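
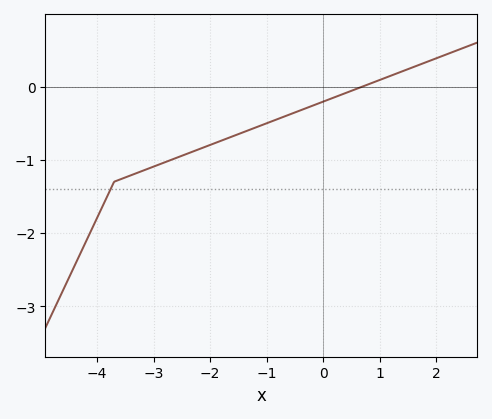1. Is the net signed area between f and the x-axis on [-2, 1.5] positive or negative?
negative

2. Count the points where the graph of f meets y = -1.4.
1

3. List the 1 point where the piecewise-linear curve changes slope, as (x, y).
(-3.7, -1.3)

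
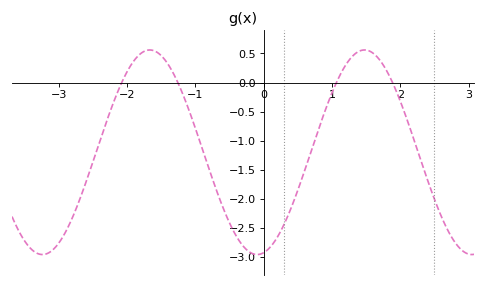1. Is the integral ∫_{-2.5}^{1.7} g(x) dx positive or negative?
negative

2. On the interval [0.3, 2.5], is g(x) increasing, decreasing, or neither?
neither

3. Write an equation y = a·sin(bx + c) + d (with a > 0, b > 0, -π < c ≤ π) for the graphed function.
y = 1.76sin(2x - 1.38) - 1.2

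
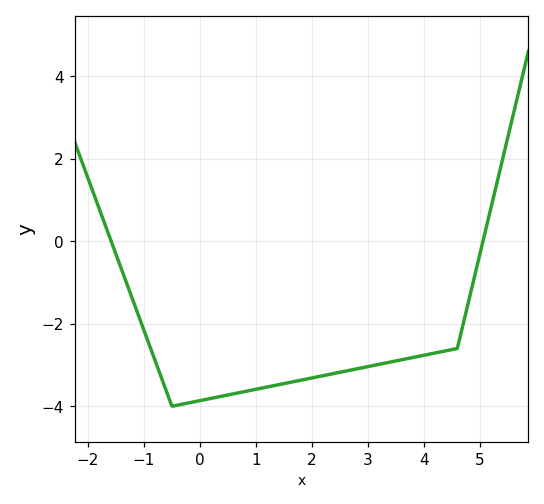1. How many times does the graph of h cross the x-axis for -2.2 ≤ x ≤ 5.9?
2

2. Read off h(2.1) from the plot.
-3.2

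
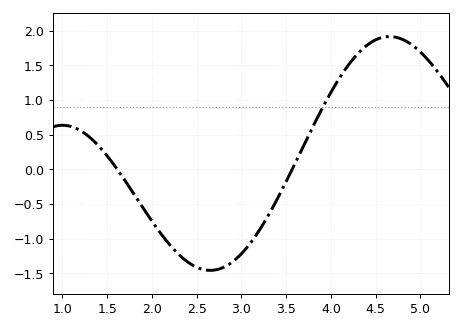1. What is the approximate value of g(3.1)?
-1.06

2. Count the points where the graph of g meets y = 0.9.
1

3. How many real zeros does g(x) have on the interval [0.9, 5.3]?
2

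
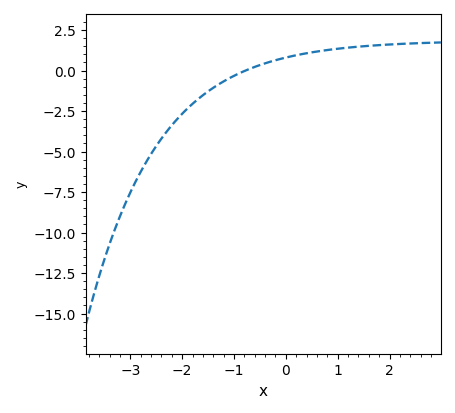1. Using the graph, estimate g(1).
1.4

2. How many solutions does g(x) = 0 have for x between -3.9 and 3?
1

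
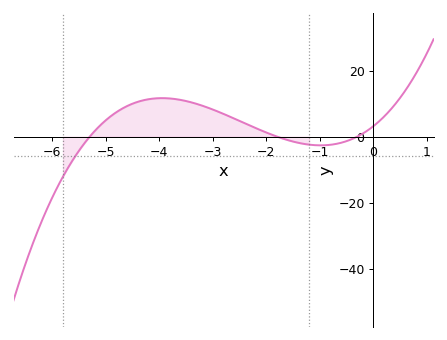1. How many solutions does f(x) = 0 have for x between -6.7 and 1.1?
3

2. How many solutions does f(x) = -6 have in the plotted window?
1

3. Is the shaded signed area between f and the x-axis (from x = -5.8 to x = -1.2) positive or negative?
positive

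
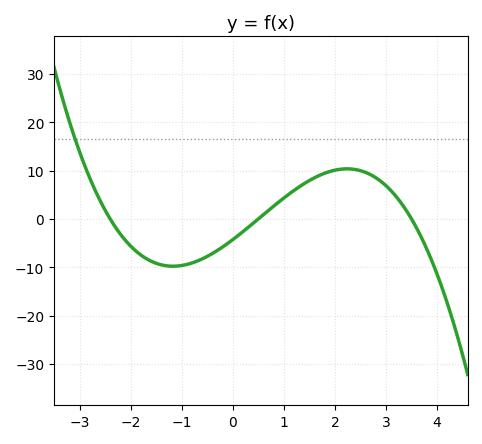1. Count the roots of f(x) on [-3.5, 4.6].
3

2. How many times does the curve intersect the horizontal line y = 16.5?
1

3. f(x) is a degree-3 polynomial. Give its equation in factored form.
y = -1.02(x + 2.4)(x - 0.5)(x - 3.5)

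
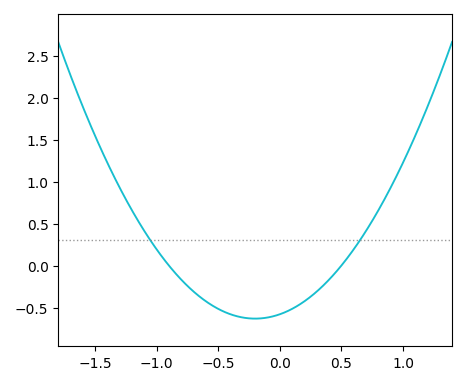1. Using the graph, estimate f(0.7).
0.4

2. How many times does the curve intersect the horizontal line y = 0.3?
2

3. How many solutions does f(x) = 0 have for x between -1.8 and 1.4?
2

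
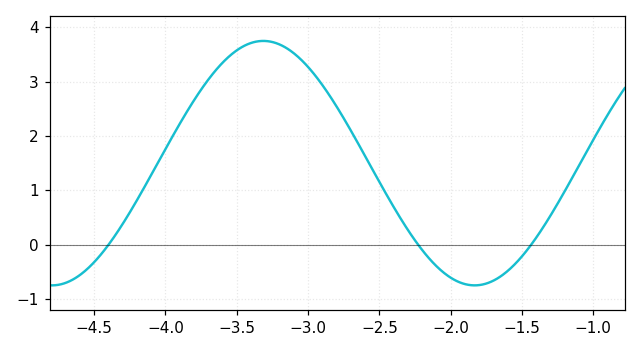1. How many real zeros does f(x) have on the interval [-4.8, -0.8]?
3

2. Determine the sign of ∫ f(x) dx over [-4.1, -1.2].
positive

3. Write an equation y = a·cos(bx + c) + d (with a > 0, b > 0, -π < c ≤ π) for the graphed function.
y = 2.25cos(2.1x + 0.74) + 1.5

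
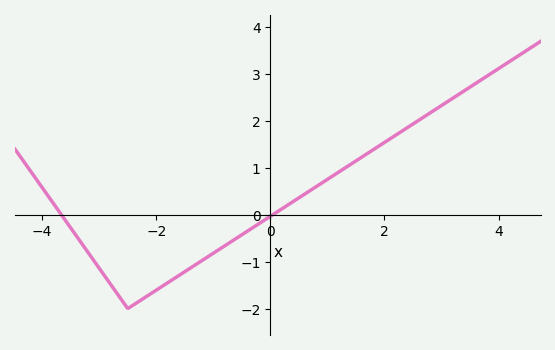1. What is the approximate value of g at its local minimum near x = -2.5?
-2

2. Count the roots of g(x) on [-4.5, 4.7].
2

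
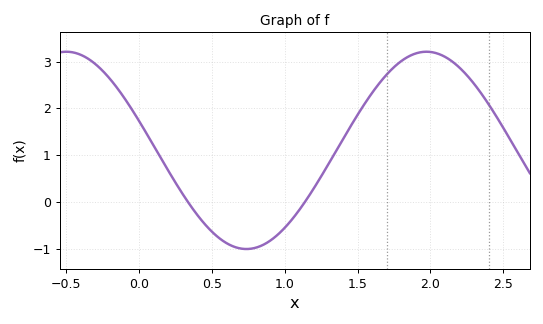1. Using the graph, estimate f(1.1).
-0.173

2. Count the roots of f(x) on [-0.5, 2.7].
2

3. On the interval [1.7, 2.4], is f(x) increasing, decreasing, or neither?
neither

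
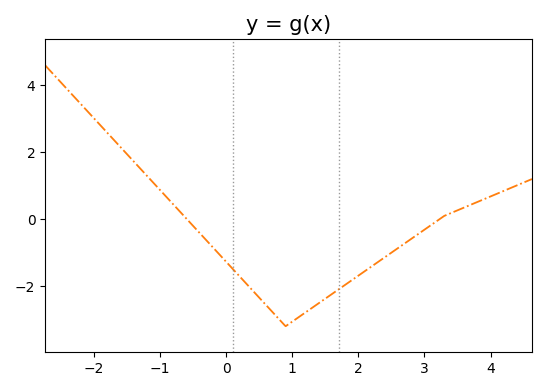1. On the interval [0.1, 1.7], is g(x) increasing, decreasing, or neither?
neither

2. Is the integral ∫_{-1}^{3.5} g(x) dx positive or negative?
negative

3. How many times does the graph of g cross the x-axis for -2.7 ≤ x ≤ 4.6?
2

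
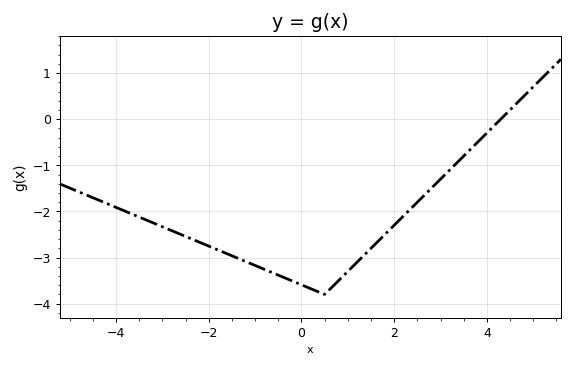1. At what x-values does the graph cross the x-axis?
4.2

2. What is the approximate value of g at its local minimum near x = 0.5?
-3.8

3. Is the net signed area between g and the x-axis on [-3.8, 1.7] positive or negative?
negative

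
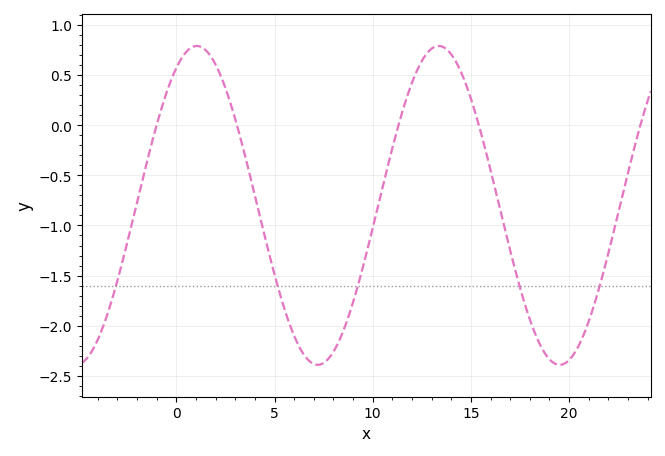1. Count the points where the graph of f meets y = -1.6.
5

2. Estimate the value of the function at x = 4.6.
-1.2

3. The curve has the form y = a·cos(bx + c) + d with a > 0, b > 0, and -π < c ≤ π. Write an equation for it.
y = 1.59cos(0.51x - 0.53) - 0.8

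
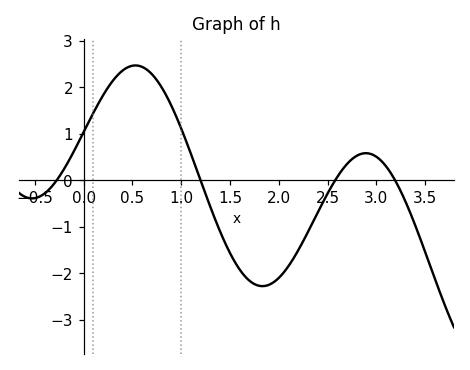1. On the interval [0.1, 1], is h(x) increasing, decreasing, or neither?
neither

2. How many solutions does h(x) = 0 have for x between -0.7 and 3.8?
4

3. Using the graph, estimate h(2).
-2.1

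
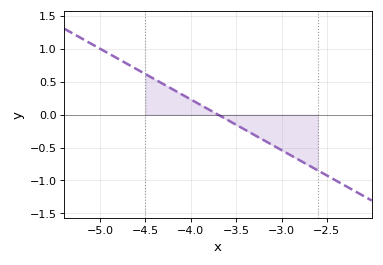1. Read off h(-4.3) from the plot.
0.45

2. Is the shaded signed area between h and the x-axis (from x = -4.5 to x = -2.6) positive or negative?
negative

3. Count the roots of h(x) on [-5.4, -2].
1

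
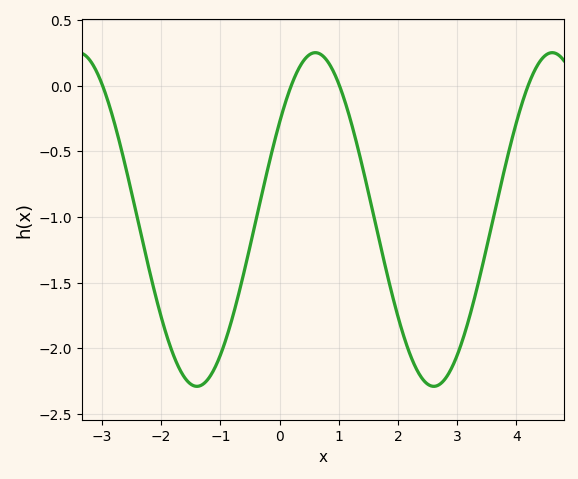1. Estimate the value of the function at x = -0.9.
-1.9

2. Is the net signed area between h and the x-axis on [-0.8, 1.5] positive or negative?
negative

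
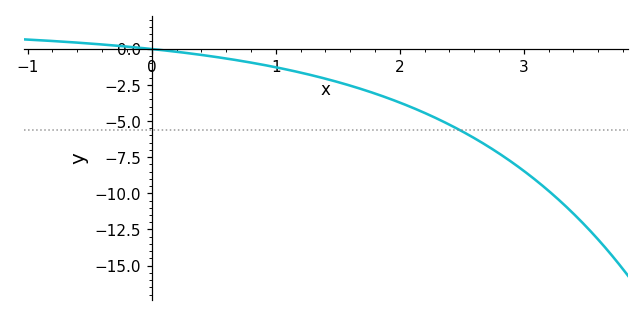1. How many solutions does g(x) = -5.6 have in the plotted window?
1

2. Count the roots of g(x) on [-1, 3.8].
1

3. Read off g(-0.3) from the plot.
0.2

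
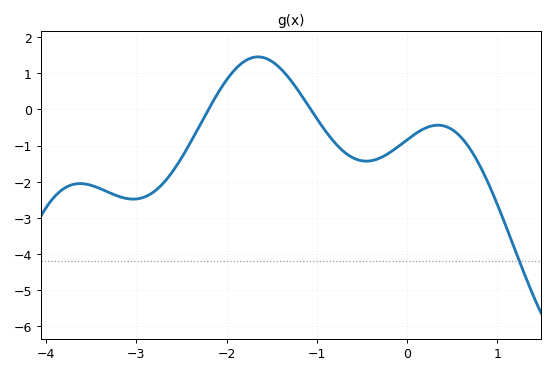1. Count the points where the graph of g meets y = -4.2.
1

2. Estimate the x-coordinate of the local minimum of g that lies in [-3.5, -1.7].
-3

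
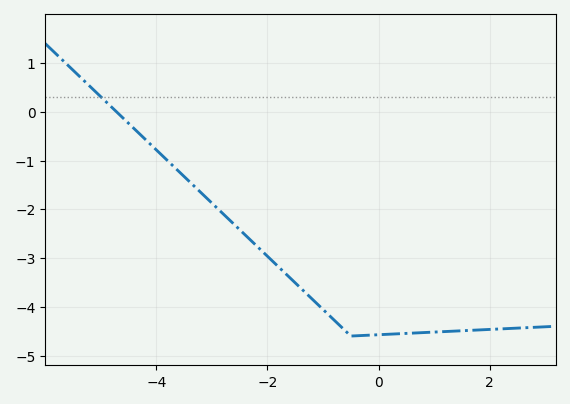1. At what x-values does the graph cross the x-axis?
-4.71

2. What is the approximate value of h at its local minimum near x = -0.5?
-4.6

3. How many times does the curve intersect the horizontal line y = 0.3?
1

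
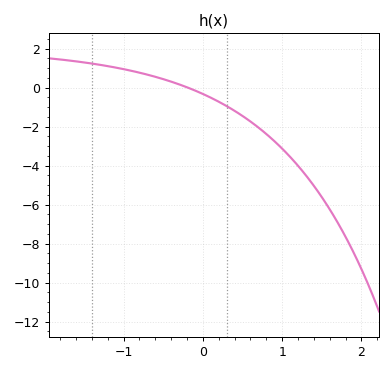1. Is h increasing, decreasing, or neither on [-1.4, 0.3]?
decreasing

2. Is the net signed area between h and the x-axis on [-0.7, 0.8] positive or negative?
negative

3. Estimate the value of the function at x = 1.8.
-7.6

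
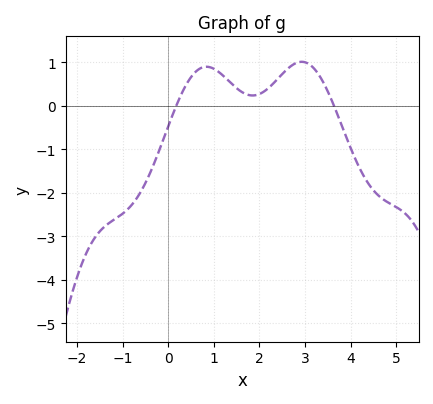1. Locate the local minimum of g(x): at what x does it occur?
1.8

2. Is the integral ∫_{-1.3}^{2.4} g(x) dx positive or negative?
negative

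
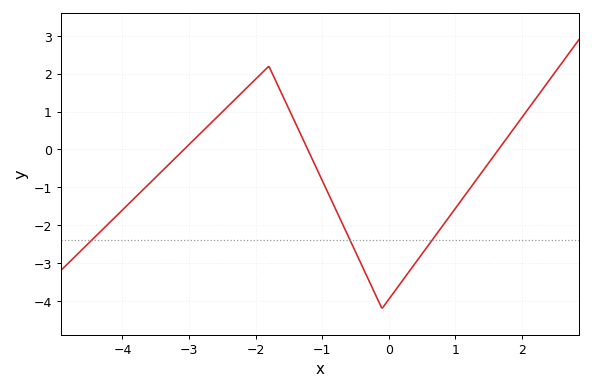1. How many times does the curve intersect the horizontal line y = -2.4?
3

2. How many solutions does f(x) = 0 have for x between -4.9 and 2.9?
3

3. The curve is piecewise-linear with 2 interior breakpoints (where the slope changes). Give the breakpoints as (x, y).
(-1.8, 2.2); (-0.1, -4.2)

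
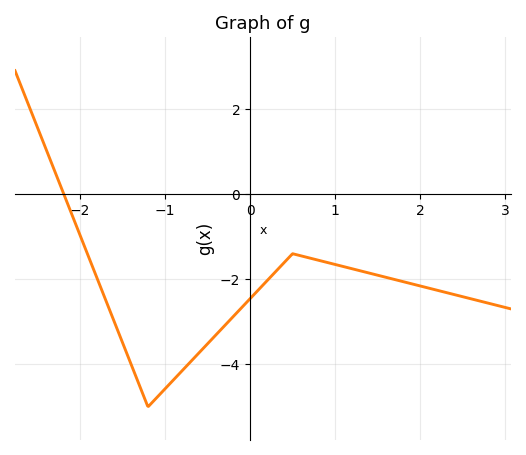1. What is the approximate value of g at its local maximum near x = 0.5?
-1.4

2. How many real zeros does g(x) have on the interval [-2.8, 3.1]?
1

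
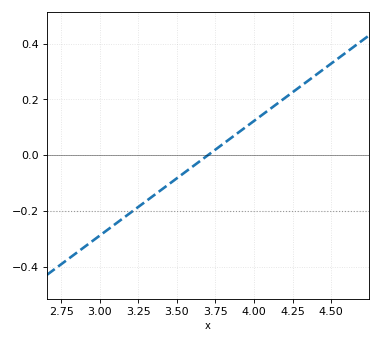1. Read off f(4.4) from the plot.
0.28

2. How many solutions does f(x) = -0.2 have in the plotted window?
1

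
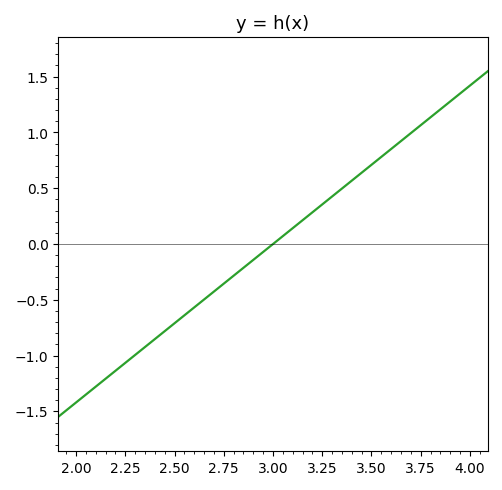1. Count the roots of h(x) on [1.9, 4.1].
1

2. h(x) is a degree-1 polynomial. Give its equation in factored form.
y = 1.42(x - 3)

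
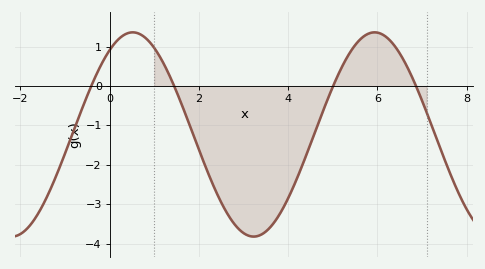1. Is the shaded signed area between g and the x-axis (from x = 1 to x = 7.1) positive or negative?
negative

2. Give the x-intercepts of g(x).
-0.409, 1.45, 5.01, 6.86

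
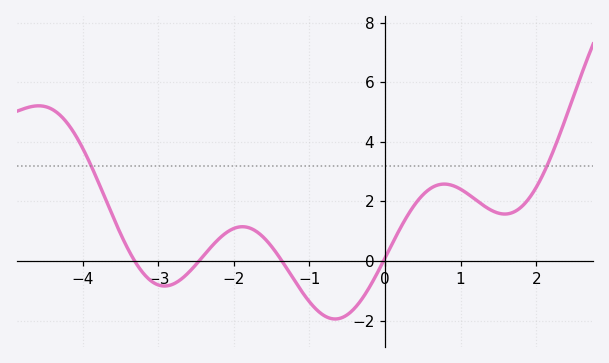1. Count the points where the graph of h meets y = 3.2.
2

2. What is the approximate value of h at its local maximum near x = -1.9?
1.15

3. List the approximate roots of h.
-3.31, -2.46, -1.36, -0.02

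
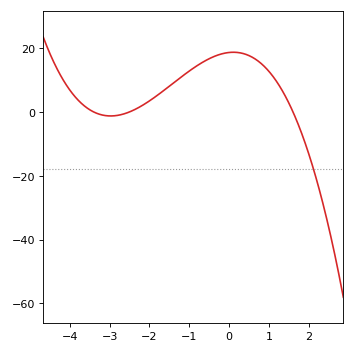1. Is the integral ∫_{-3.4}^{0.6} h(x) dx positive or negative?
positive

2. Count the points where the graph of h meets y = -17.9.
1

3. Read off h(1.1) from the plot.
11.1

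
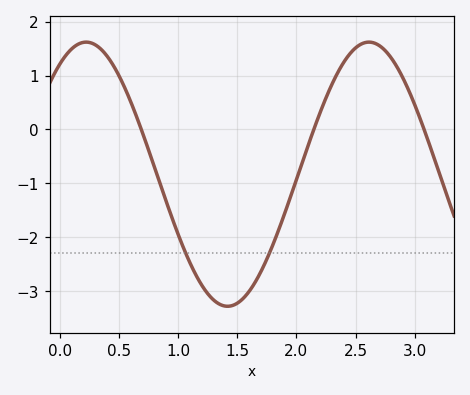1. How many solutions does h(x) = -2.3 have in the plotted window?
2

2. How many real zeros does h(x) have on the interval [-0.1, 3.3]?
3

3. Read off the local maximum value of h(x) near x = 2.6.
1.62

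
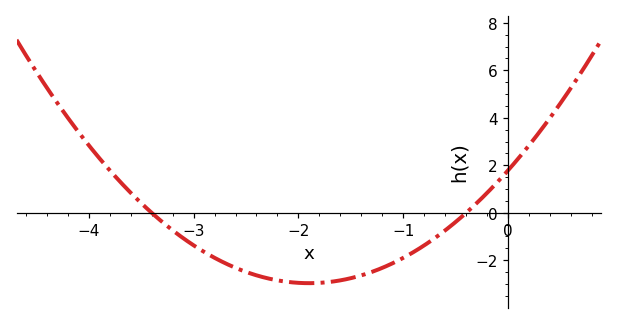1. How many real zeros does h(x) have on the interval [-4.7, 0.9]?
2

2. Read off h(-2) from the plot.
-2.96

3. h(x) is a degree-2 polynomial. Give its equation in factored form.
y = 1.32(x + 3.4)(x + 0.4)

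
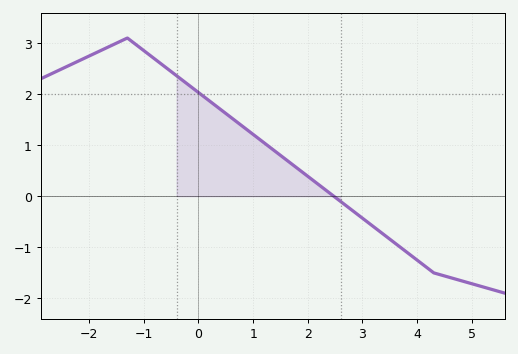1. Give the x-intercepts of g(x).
2.4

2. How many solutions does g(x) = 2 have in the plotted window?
1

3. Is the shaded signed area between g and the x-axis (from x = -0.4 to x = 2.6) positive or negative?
positive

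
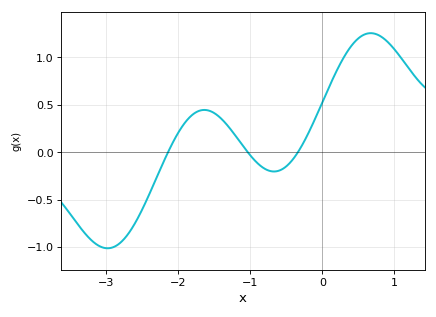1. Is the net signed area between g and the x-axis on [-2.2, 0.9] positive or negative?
positive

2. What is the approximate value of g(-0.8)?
-0.15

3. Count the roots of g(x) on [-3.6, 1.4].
3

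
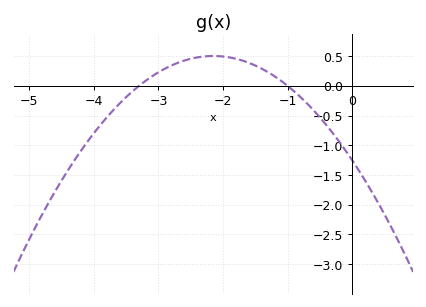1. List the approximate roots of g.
-3.3, -1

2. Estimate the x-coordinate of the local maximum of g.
-2.1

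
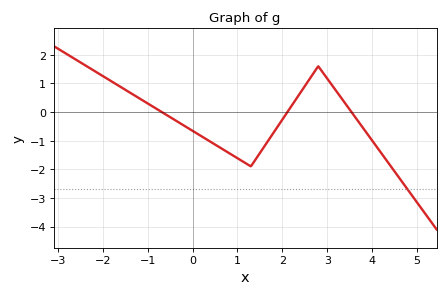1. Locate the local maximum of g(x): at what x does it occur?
2.8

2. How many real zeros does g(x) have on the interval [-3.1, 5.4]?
3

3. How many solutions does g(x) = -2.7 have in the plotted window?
1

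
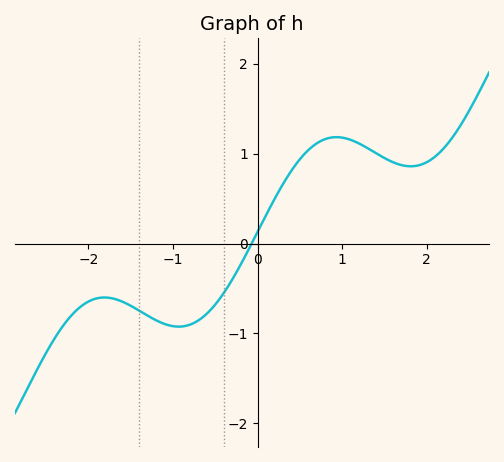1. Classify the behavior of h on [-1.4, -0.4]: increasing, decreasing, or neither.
neither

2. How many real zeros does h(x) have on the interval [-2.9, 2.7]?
1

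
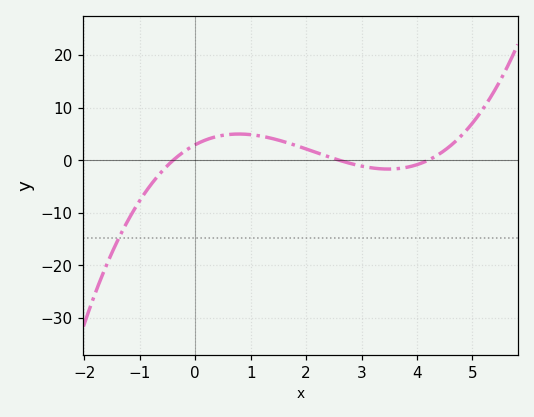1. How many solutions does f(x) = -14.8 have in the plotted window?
1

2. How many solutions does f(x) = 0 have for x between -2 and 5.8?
3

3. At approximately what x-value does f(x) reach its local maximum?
0.8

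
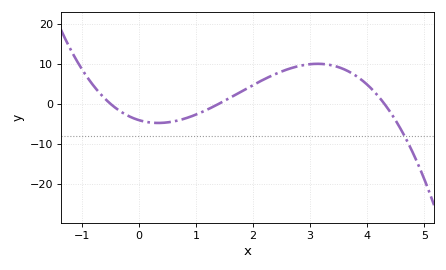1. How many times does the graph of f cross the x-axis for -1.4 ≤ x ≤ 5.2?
3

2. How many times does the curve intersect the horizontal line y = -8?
1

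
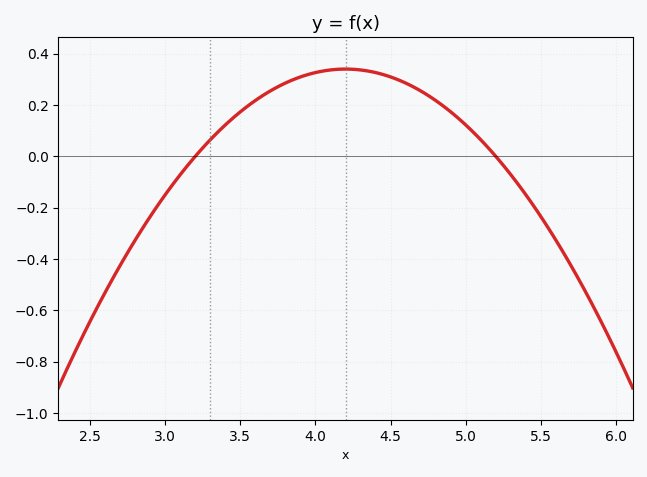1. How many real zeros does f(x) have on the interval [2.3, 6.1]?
2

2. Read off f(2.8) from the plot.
-0.32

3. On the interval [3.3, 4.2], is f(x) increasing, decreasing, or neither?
increasing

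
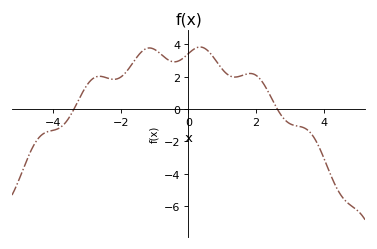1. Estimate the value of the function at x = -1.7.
2.67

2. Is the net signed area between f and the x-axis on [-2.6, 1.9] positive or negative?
positive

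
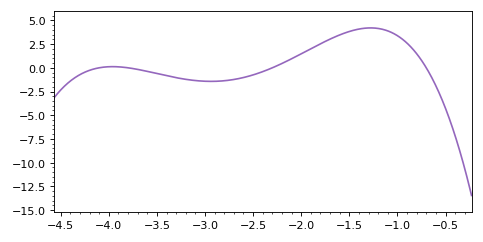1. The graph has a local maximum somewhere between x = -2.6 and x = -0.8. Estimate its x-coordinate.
-1.28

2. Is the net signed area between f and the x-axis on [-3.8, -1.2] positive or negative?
positive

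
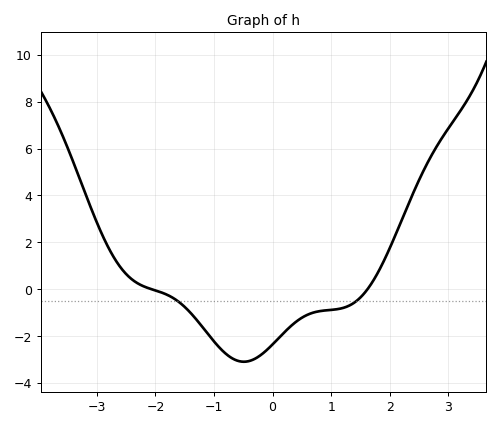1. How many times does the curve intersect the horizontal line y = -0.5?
2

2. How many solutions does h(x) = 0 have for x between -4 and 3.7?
2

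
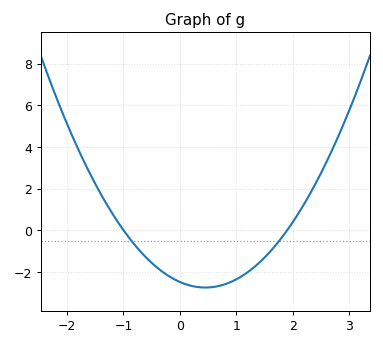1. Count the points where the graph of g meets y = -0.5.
2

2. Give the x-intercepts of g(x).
-1, 1.9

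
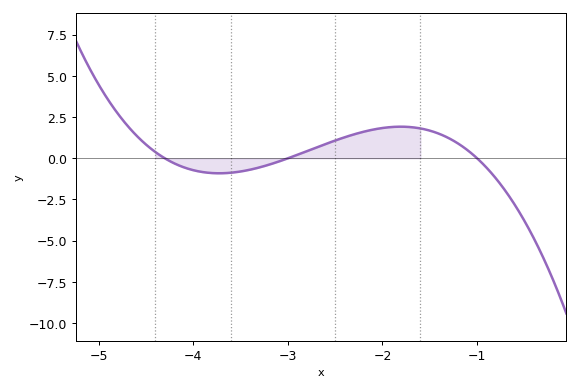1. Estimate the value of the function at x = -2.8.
0.432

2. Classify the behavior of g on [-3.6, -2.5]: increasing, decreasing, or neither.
increasing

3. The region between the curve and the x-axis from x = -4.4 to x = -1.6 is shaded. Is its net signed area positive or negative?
positive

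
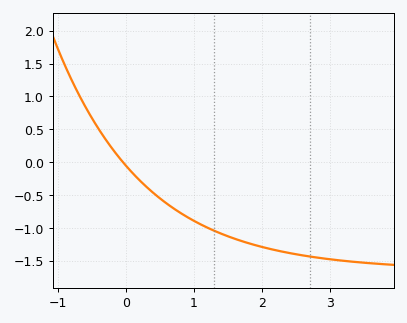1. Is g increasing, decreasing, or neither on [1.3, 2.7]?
decreasing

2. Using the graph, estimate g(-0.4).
0.506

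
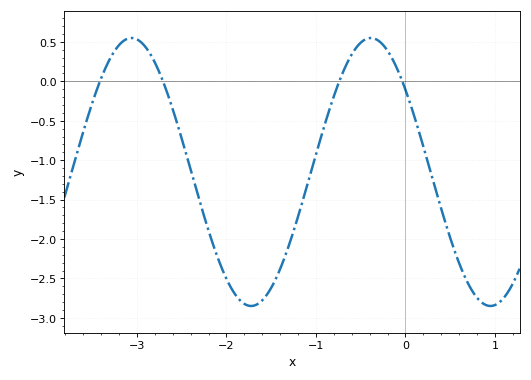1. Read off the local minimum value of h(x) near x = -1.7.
-2.85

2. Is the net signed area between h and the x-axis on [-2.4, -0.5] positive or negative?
negative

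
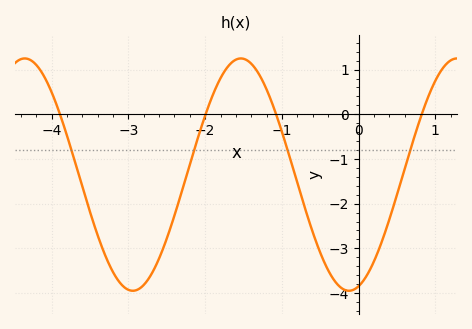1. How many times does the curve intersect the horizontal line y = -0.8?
4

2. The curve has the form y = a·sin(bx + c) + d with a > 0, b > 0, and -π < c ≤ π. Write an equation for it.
y = 2.6sin(2.23x - 1.29) - 1.35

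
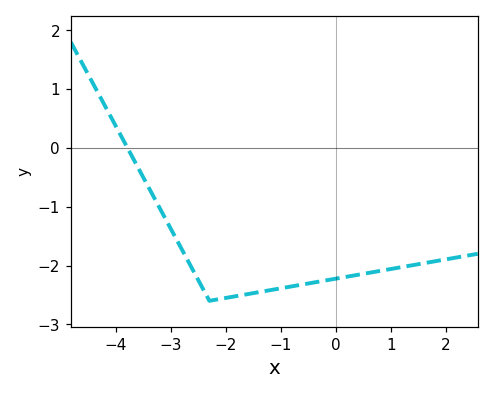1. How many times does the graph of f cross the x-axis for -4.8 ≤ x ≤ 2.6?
1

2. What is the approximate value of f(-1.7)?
-2.5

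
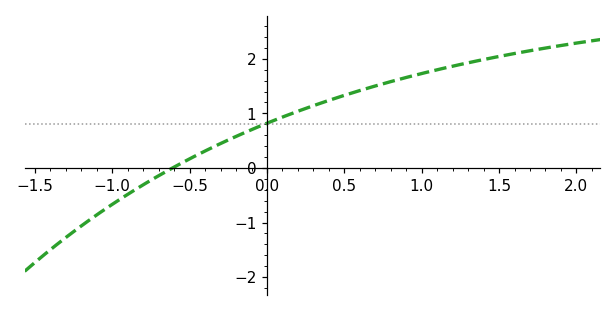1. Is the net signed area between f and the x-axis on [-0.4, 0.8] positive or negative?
positive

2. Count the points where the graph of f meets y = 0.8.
1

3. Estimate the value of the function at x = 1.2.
1.86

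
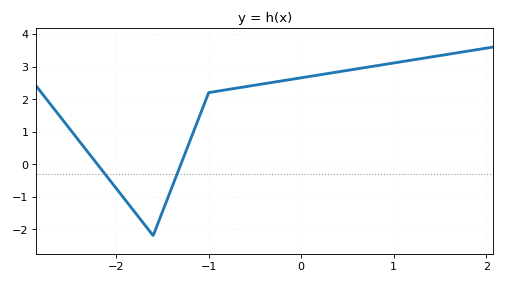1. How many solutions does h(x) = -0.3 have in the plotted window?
2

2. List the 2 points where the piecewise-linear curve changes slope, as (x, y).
(-1.6, -2.2); (-1, 2.2)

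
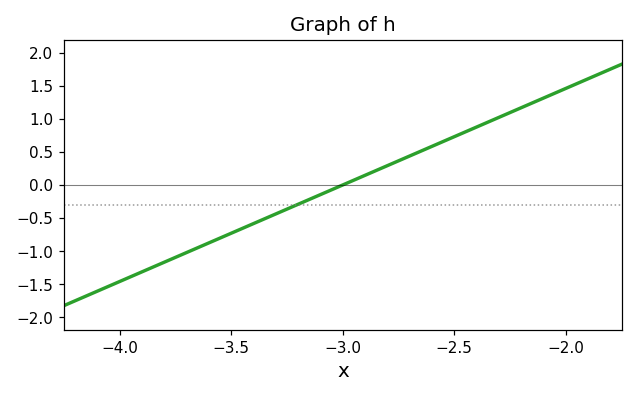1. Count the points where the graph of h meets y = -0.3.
1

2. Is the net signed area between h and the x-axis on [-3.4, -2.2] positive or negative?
positive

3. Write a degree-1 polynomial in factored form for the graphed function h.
y = 1.46(x + 3)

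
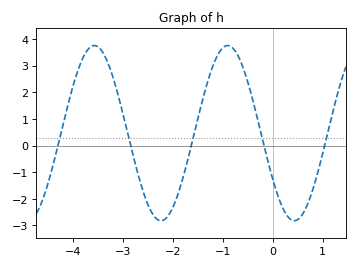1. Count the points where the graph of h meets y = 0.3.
5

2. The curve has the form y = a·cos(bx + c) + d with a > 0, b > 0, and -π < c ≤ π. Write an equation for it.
y = 3.29cos(2.4x + 2.1) + 0.47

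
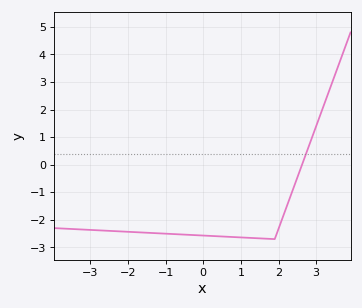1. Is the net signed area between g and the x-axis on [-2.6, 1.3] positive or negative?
negative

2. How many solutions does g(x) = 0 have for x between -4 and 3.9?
1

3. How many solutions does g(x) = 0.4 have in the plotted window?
1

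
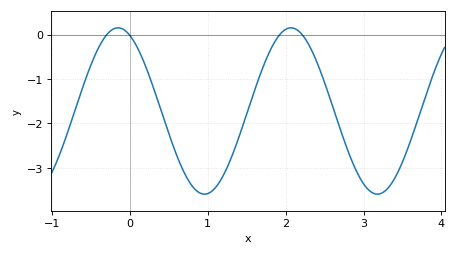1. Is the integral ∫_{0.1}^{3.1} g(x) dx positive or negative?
negative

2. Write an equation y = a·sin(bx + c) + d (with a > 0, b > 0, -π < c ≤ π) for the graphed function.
y = 1.87sin(2.8x + 2) - 1.72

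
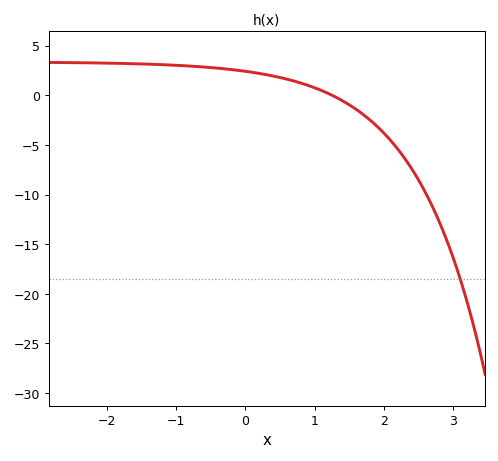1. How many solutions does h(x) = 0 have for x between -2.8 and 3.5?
1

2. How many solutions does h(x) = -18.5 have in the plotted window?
1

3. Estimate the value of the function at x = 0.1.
2.31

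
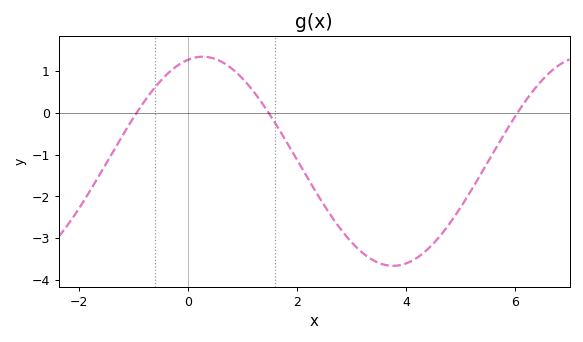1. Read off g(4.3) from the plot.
-3.4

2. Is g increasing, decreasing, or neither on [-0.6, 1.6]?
neither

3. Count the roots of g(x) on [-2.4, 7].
3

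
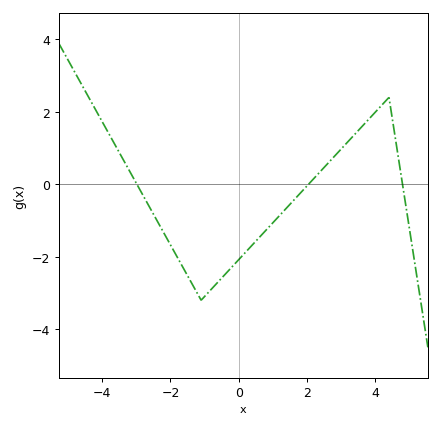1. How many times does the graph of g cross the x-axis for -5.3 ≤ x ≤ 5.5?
3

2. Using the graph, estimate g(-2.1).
-1.5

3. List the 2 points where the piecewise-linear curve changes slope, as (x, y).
(-1.1, -3.2); (4.4, 2.4)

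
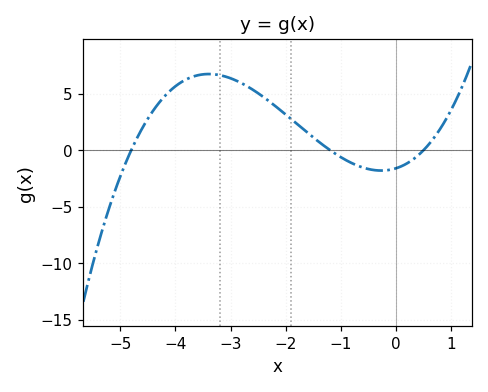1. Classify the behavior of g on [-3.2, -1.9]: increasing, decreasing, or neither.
decreasing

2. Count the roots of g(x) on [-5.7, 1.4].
3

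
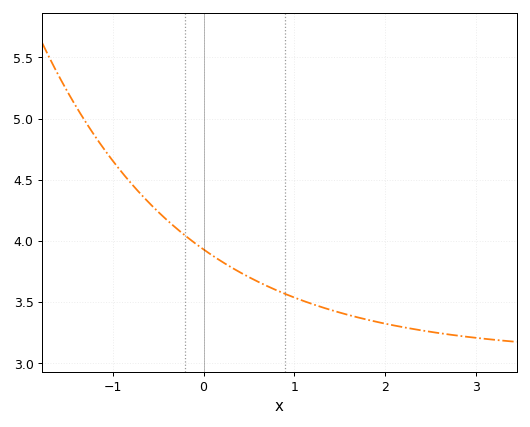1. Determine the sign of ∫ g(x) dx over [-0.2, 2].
positive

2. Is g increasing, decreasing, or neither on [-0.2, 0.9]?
decreasing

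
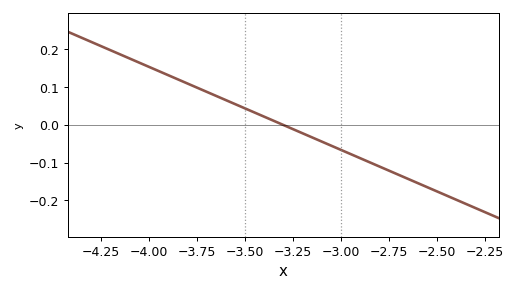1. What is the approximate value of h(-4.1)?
0.18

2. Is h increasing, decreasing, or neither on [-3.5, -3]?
decreasing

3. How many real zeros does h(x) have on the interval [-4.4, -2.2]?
1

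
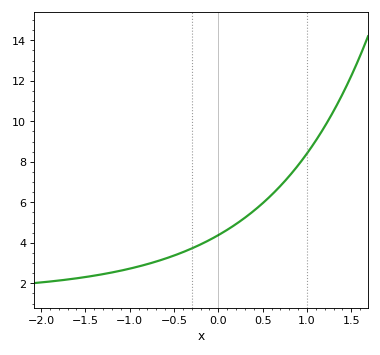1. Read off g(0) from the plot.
4.38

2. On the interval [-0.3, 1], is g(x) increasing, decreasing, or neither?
increasing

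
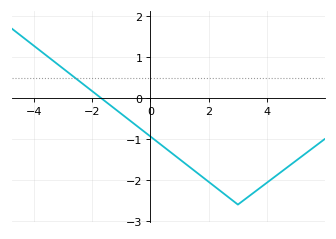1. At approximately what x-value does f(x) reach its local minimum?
3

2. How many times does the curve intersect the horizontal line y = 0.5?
1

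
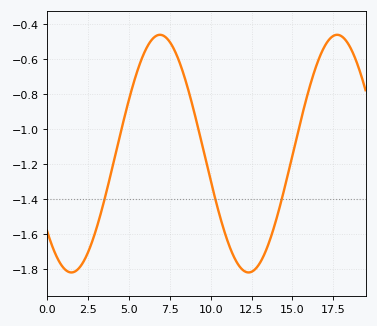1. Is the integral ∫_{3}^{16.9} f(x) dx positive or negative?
negative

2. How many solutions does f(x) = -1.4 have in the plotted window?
3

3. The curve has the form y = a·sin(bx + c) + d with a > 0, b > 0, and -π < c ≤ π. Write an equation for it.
y = 0.68sin(0.58x - 2.4) - 1.14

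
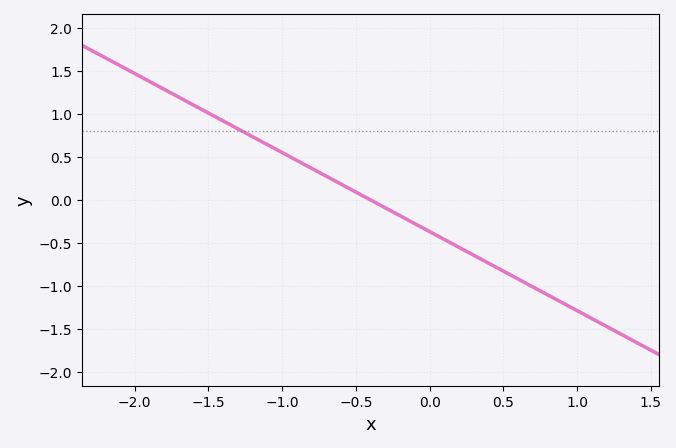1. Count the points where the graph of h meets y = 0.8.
1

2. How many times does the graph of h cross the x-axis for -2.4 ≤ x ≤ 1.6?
1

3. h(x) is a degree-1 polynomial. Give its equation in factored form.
y = -0.92(x + 0.4)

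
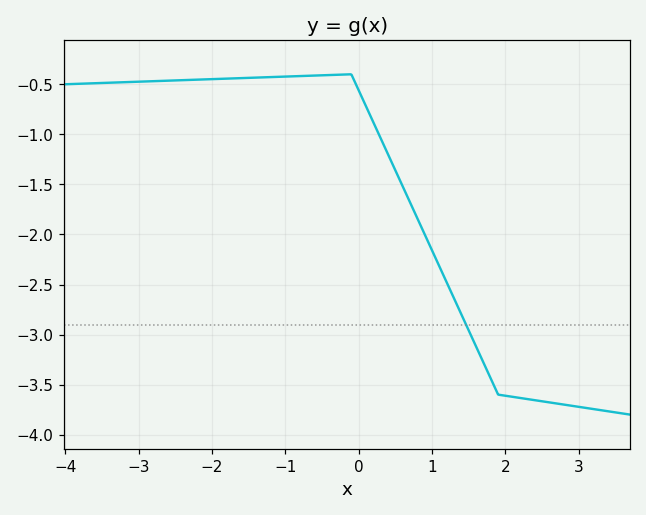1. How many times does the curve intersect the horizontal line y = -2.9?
1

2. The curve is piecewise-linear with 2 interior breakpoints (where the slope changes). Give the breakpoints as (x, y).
(-0.1, -0.4); (1.9, -3.6)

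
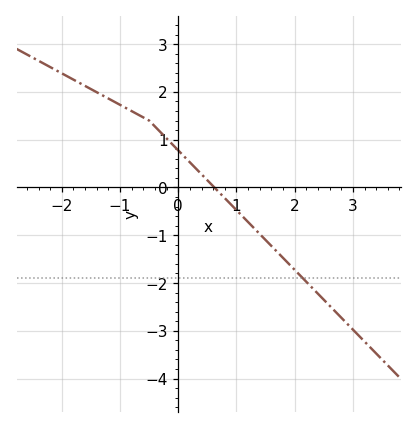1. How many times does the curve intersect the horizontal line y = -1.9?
1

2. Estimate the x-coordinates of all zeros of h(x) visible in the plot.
0.62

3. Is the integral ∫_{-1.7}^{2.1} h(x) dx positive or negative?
positive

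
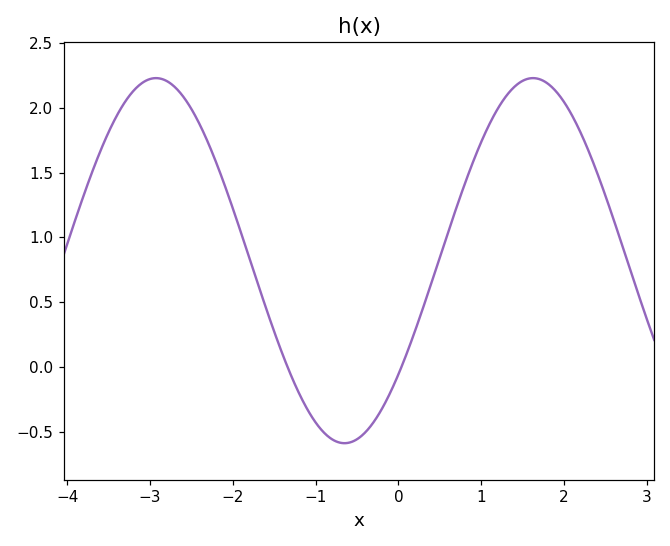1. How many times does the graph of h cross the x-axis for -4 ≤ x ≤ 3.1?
2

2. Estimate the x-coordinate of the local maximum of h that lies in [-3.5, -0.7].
-2.93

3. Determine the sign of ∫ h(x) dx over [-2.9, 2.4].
positive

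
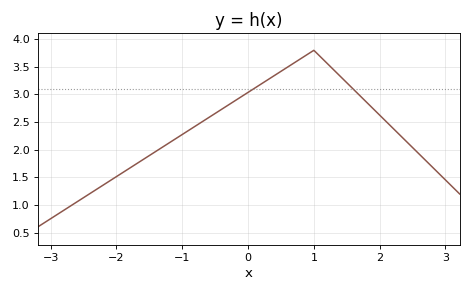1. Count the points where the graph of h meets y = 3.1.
2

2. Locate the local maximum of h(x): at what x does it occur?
0.999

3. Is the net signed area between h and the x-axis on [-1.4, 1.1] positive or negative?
positive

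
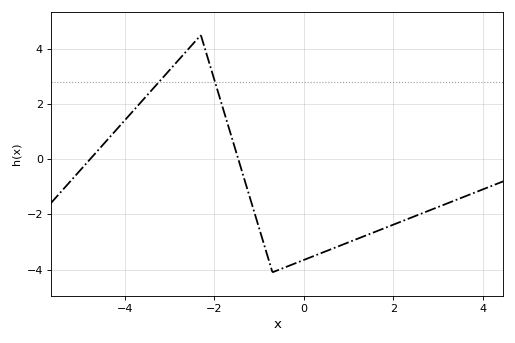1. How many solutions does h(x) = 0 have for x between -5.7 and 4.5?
2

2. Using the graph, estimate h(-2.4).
4.4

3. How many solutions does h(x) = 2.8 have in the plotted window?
2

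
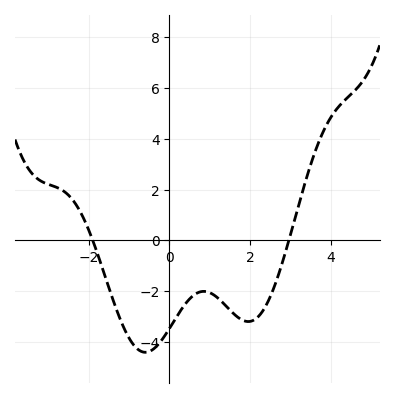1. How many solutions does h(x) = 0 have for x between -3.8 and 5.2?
2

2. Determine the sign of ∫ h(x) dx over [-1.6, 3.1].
negative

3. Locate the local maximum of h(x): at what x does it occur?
0.8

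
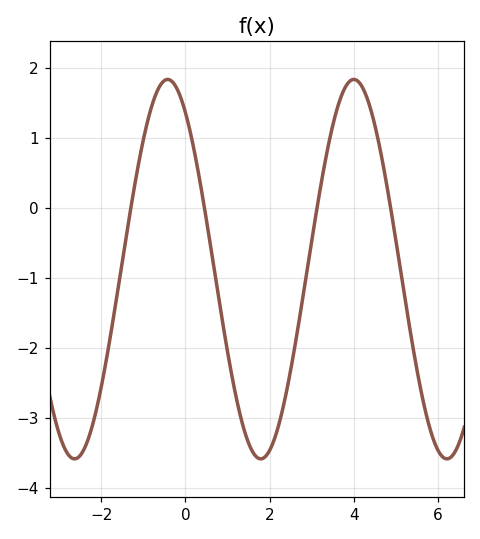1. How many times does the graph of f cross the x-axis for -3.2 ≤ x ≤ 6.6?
4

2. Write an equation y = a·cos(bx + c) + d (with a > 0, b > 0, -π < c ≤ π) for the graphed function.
y = 2.71cos(1.42x + 0.602) - 0.88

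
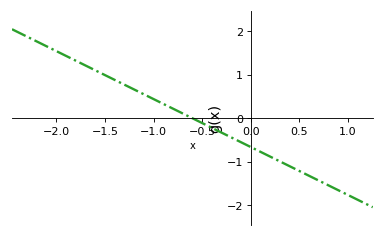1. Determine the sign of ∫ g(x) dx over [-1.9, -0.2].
positive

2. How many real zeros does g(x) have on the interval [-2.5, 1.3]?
1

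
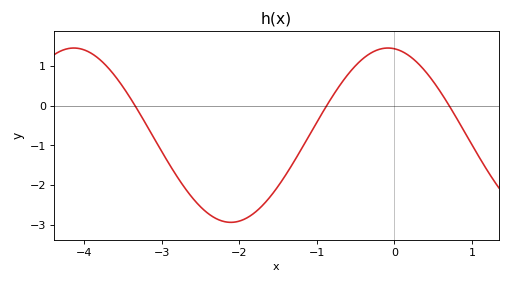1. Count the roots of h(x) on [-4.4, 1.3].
3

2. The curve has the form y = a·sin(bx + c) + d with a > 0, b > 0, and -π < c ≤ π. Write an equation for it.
y = 2.2sin(1.55x + 1.7) - 0.74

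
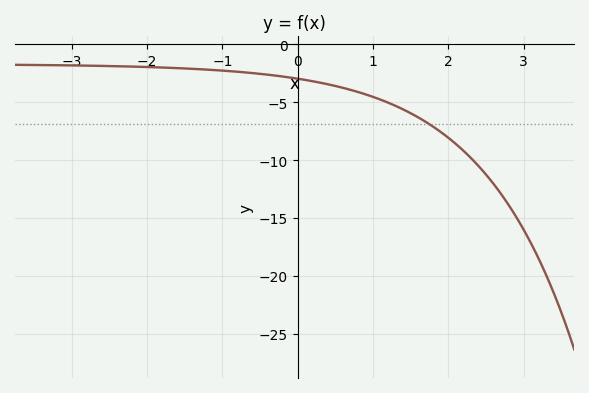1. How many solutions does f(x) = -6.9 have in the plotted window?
1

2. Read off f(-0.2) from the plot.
-2.77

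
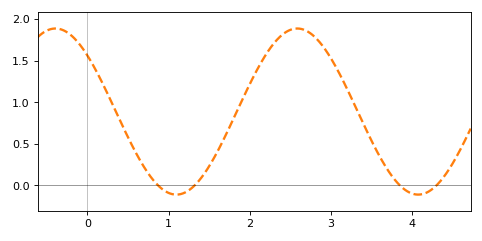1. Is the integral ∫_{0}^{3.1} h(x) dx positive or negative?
positive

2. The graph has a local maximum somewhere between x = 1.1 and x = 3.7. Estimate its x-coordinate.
2.6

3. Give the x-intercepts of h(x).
0.9, 1.3, 3.8, 4.3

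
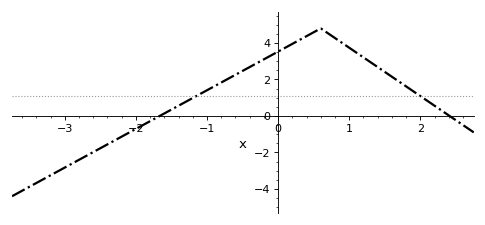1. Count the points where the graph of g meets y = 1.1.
2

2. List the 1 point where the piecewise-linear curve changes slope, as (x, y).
(0.6, 4.8)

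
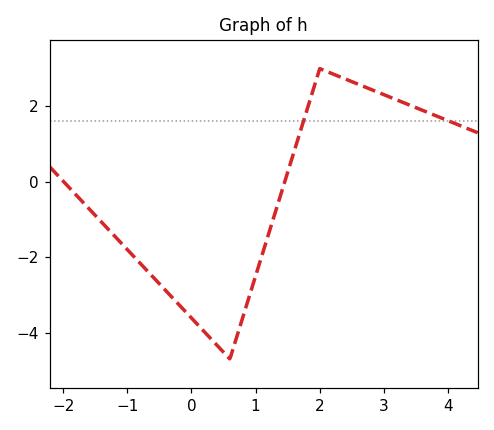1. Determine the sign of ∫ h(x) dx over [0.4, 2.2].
negative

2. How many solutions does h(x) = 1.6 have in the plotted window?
2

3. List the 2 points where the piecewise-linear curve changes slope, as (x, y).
(0.6, -4.7); (2, 3)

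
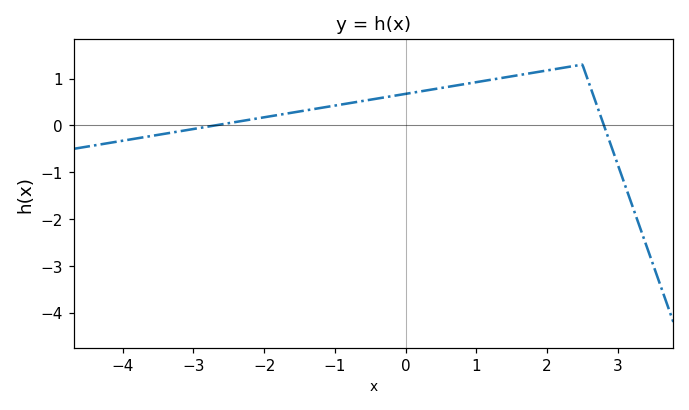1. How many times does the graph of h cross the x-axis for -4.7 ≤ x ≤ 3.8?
2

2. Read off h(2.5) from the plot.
1.3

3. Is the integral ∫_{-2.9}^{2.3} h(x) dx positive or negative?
positive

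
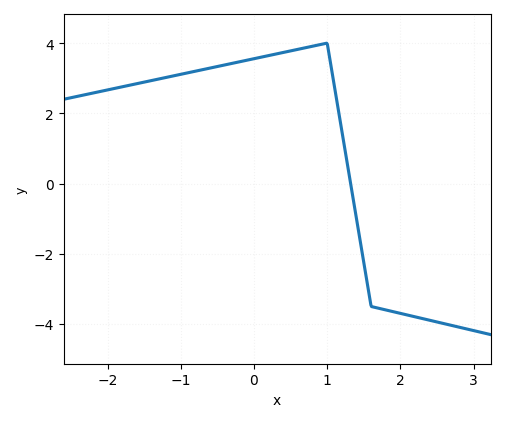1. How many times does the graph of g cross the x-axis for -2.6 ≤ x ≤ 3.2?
1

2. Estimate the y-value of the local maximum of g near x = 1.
4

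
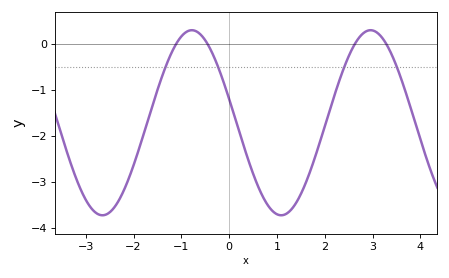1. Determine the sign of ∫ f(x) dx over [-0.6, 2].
negative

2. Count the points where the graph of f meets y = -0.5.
4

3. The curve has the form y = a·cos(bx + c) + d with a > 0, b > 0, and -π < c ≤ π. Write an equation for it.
y = 2.01cos(1.68x + 1.31) - 1.71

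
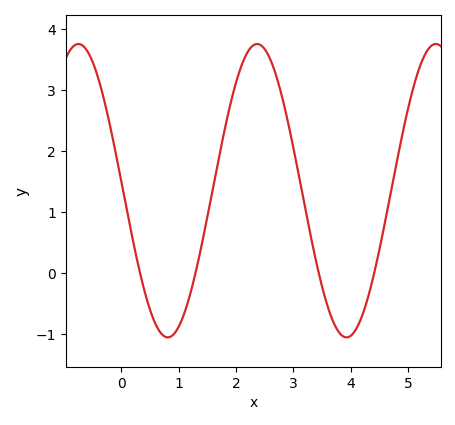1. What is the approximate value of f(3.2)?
1.08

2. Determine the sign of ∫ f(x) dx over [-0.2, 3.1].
positive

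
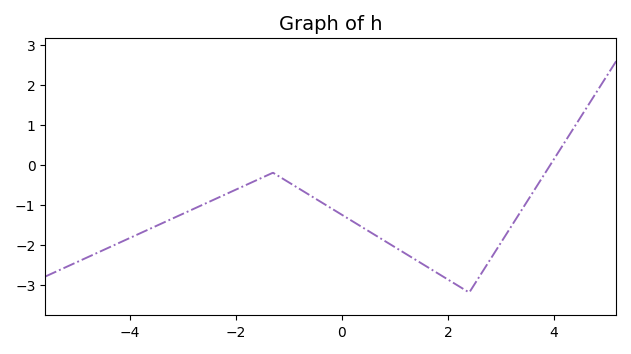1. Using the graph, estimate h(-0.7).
-0.7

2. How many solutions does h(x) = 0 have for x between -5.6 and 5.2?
1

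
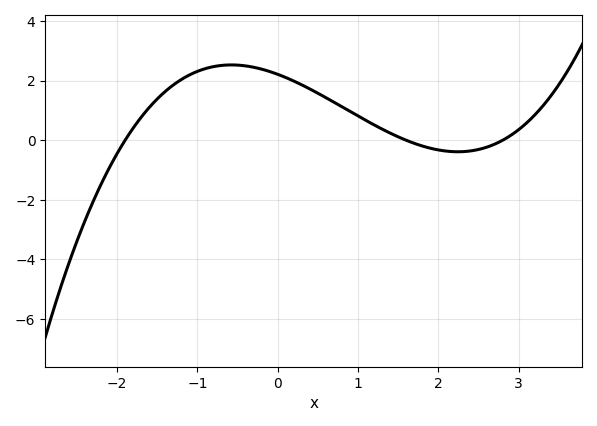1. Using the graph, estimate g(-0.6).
2.53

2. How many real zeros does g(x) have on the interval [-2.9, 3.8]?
3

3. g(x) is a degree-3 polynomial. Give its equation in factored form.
y = 0.26(x + 1.9)(x - 1.6)(x - 2.8)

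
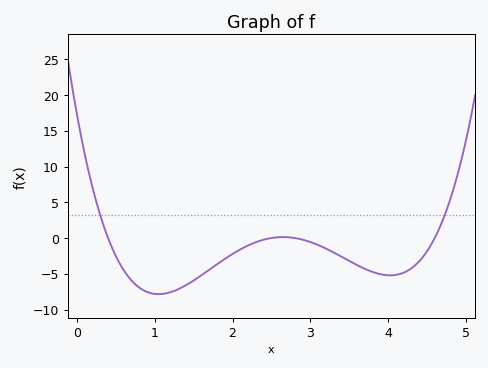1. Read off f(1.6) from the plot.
-5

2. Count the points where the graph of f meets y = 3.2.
2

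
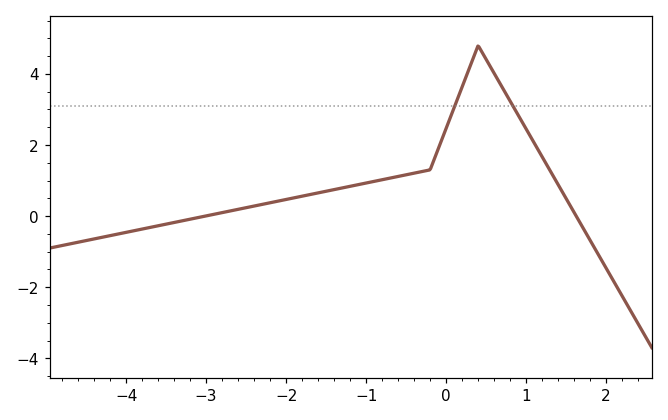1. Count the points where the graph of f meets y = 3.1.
2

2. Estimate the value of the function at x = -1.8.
0.56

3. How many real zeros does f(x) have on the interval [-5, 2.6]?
2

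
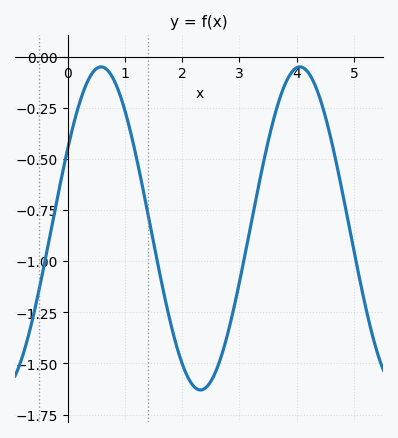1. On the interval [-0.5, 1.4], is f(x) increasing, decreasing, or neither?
neither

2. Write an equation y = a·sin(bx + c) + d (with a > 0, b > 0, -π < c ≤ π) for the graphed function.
y = 0.79sin(1.8x + 0.51) - 0.84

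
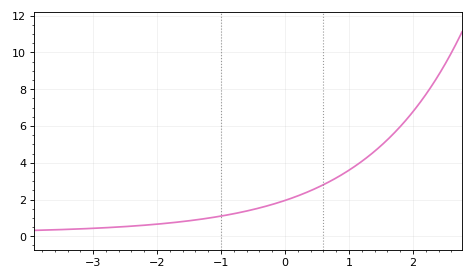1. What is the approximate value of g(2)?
6.78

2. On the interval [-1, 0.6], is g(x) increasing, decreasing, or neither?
increasing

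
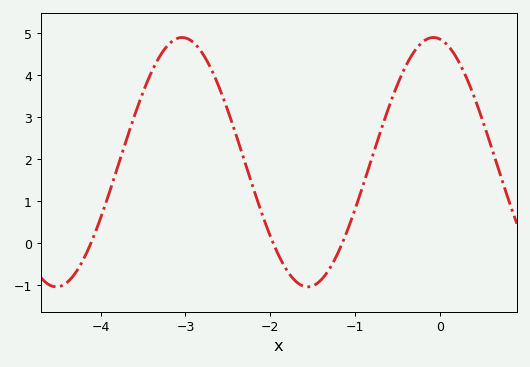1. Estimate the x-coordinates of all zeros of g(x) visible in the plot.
-4.1, -2, -1.2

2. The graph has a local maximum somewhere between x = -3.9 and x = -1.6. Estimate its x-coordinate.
-3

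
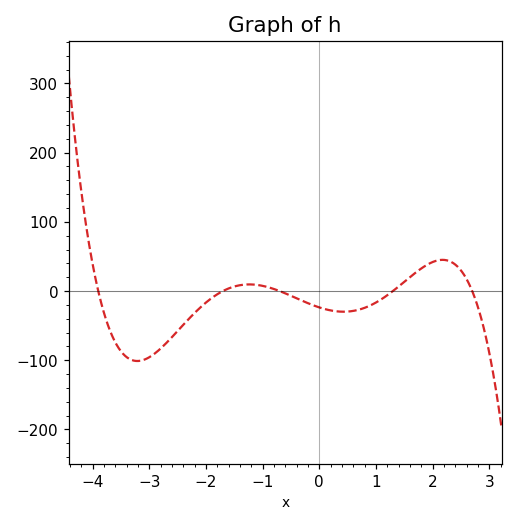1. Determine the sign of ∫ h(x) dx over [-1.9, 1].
negative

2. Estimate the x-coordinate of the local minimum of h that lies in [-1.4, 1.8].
0.427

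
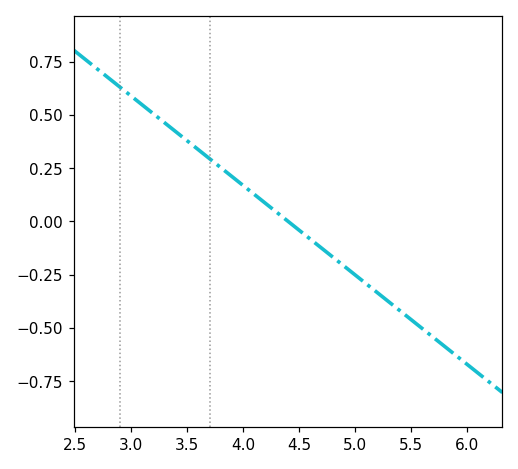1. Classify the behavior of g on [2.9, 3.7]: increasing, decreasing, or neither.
decreasing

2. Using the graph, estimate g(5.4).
-0.42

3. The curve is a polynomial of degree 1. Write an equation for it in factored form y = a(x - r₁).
y = -0.42(x - 4.4)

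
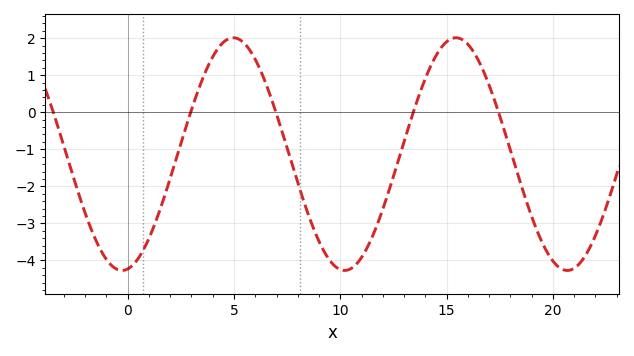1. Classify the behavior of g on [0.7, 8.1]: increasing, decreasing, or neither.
neither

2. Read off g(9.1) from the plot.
-3.61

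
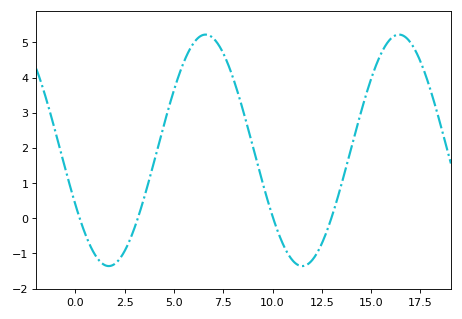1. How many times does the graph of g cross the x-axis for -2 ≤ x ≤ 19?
4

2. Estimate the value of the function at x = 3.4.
0.426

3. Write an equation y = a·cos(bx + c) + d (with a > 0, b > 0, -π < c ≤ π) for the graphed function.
y = 3.29cos(0.64x + 2.06) + 1.93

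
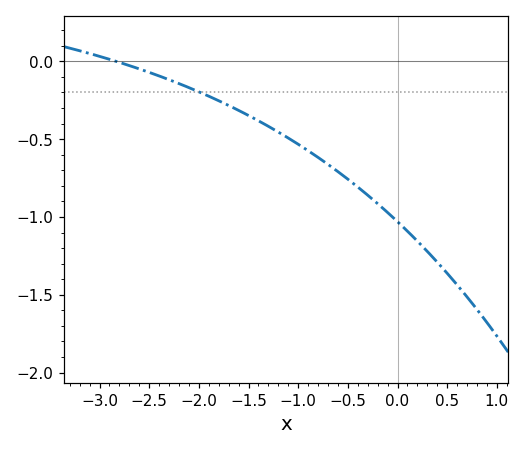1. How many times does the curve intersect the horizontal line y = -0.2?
1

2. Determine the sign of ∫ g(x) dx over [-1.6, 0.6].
negative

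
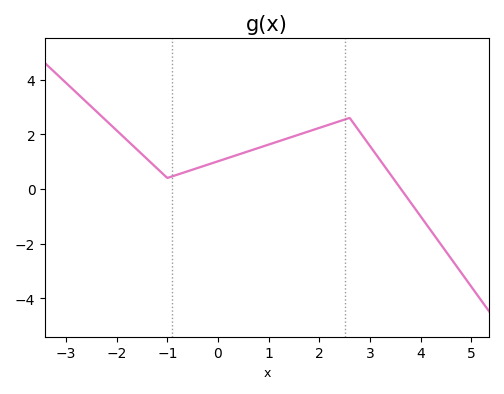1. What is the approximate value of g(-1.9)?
2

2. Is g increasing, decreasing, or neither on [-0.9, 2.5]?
increasing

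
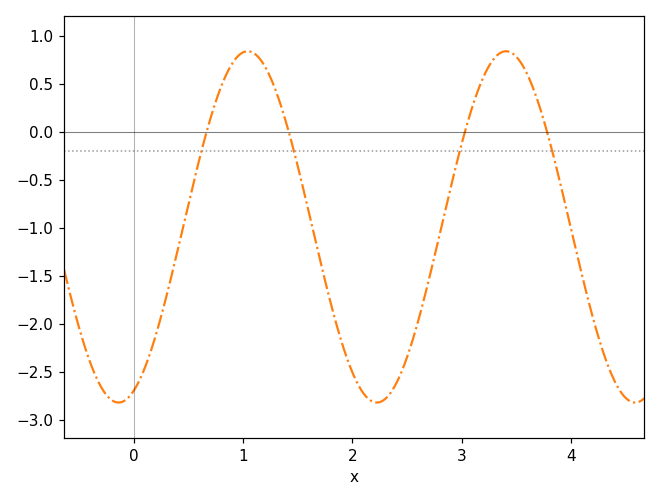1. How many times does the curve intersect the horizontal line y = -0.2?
4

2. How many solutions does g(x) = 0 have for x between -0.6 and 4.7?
4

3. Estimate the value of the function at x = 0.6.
-0.3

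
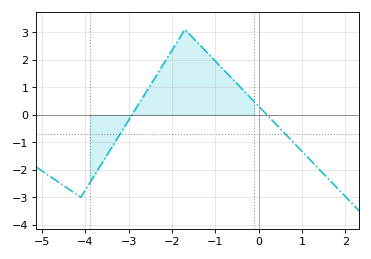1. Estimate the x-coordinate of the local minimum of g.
-4.1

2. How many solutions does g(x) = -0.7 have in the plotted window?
2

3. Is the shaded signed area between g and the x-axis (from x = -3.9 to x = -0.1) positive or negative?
positive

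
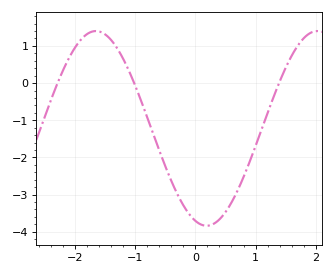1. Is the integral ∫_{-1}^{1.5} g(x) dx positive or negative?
negative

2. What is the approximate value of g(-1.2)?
0.663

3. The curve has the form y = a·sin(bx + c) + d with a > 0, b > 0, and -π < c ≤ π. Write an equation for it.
y = 2.62sin(1.71x - 1.89) - 1.22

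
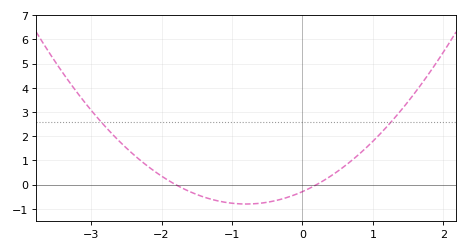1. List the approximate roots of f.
-1.8, 0.2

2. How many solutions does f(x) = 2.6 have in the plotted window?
2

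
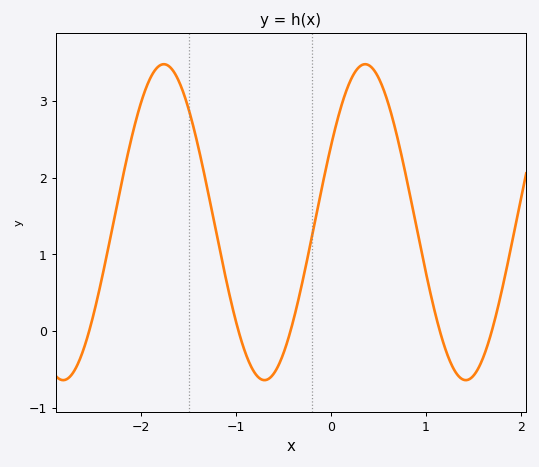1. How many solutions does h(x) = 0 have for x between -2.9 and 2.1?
5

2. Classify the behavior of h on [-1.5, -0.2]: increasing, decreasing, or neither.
neither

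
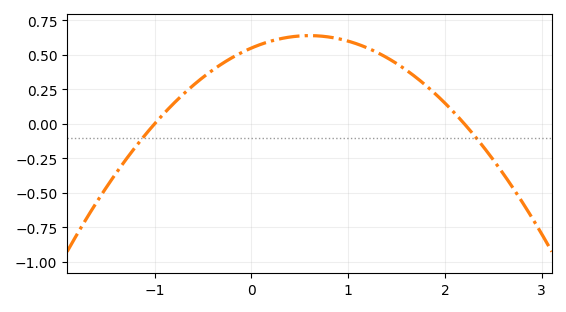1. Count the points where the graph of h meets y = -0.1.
2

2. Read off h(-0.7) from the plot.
0.218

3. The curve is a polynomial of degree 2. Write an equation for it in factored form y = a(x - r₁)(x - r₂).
y = -0.25(x + 1)(x - 2.2)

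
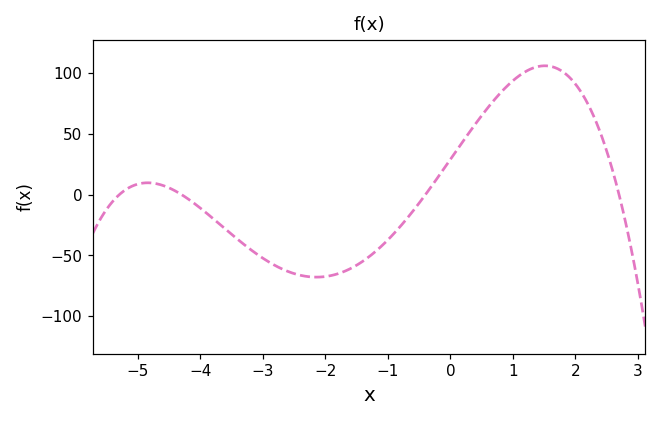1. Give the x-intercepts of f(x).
-5.2, -4.4, -0.4, 2.8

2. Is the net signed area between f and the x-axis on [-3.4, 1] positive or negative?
negative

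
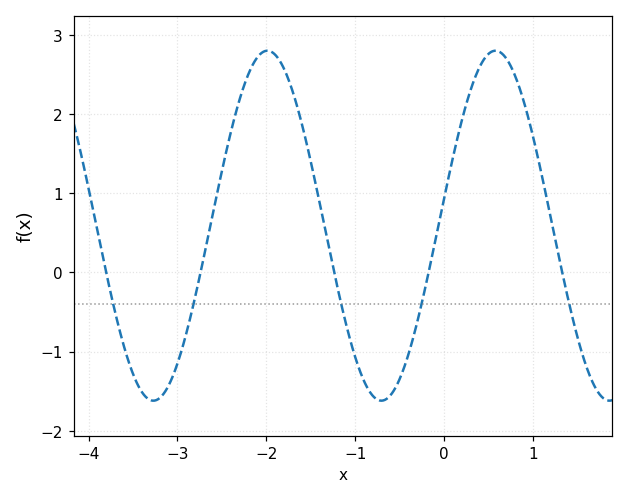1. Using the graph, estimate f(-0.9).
-1.4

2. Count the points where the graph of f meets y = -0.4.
5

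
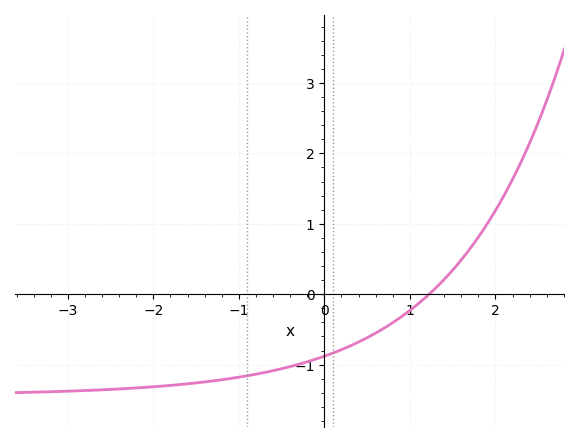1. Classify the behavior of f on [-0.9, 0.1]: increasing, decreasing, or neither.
increasing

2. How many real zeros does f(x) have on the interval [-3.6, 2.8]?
1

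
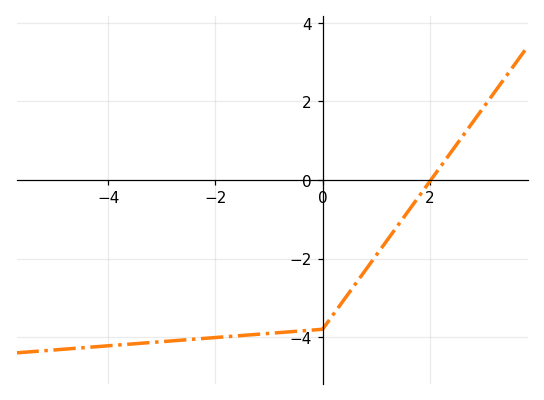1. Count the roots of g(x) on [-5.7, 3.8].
1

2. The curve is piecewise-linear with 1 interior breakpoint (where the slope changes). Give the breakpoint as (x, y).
(0, -3.8)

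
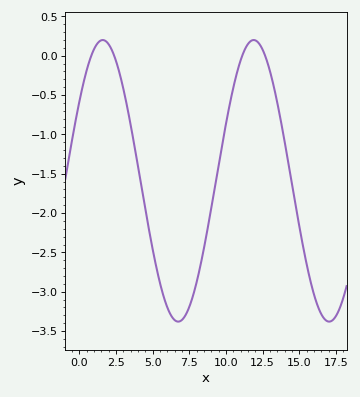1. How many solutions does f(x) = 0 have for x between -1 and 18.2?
4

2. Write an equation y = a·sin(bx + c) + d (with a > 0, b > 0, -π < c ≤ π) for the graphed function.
y = 1.79sin(0.61x + 0.6) - 1.59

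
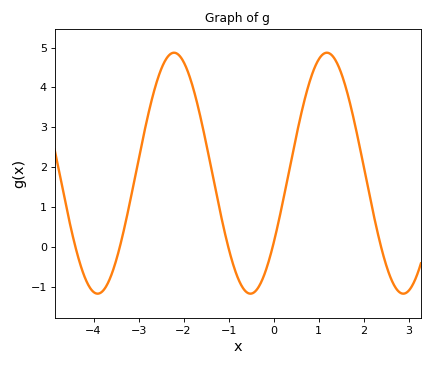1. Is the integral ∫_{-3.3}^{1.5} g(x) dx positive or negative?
positive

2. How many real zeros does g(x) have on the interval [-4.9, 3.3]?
5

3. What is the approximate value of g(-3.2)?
1.1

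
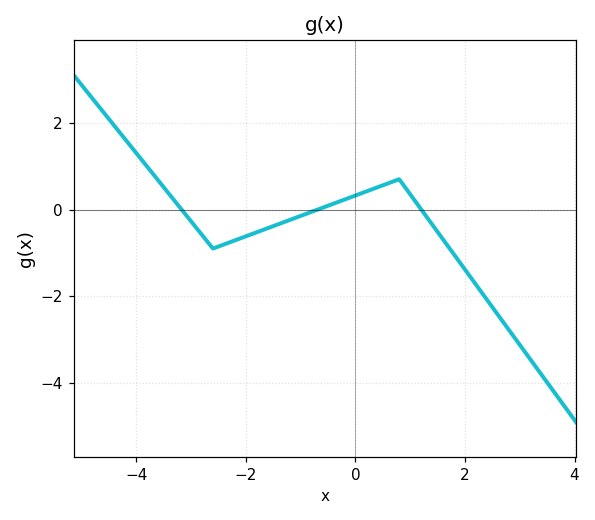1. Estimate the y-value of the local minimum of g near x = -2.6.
-0.8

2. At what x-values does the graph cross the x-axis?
-3.2, -0.6, 1.2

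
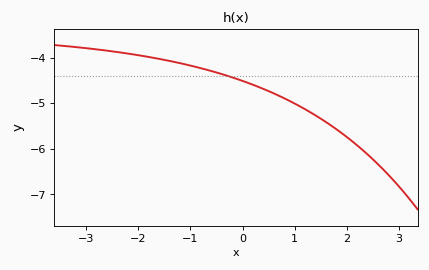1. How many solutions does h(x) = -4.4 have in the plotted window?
1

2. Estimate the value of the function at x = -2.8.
-3.82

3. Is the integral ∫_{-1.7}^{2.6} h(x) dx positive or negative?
negative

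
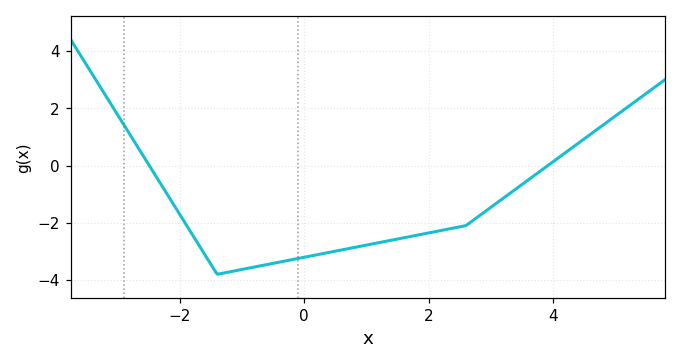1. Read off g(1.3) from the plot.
-2.65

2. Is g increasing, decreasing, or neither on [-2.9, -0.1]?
neither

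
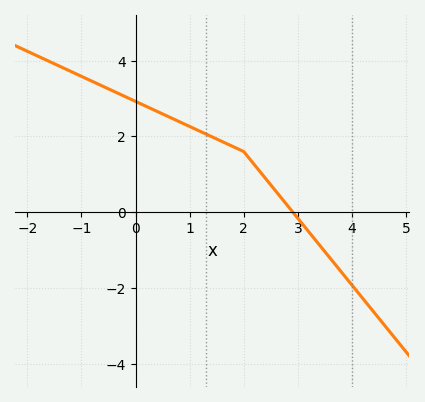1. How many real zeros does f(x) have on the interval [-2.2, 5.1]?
1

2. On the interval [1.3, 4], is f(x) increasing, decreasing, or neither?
decreasing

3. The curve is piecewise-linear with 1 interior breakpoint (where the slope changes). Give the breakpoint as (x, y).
(2, 1.6)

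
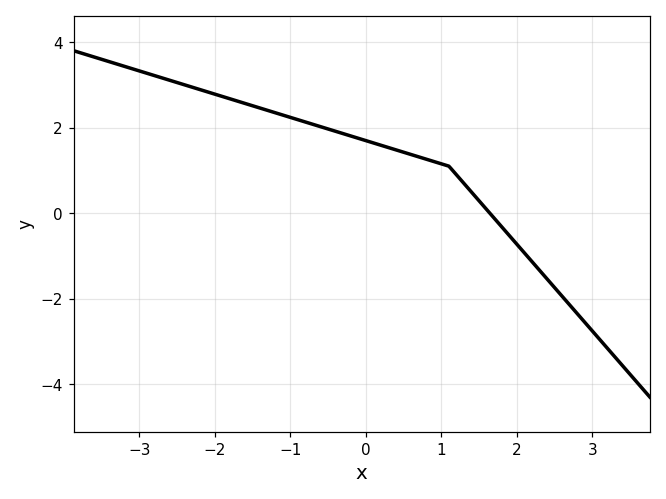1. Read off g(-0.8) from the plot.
2.13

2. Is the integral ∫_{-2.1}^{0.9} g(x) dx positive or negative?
positive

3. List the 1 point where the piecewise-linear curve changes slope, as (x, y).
(1.1, 1.1)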